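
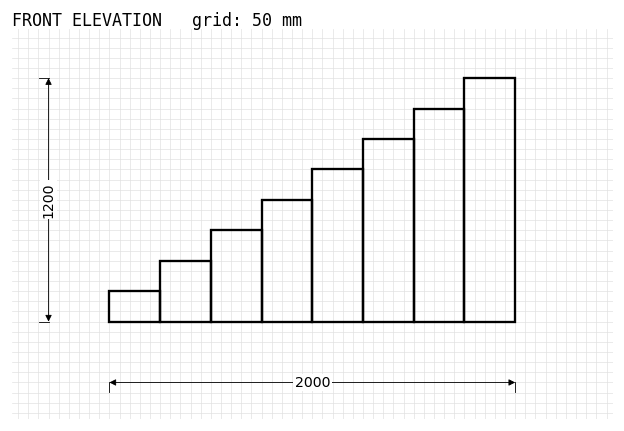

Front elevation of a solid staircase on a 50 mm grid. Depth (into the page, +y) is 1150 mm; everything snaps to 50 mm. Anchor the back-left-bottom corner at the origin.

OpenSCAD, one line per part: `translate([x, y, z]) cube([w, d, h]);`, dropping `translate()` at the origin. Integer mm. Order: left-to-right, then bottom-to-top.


cube([250, 1150, 150]);
translate([250, 0, 0]) cube([250, 1150, 300]);
translate([500, 0, 0]) cube([250, 1150, 450]);
translate([750, 0, 0]) cube([250, 1150, 600]);
translate([1000, 0, 0]) cube([250, 1150, 750]);
translate([1250, 0, 0]) cube([250, 1150, 900]);
translate([1500, 0, 0]) cube([250, 1150, 1050]);
translate([1750, 0, 0]) cube([250, 1150, 1200]);


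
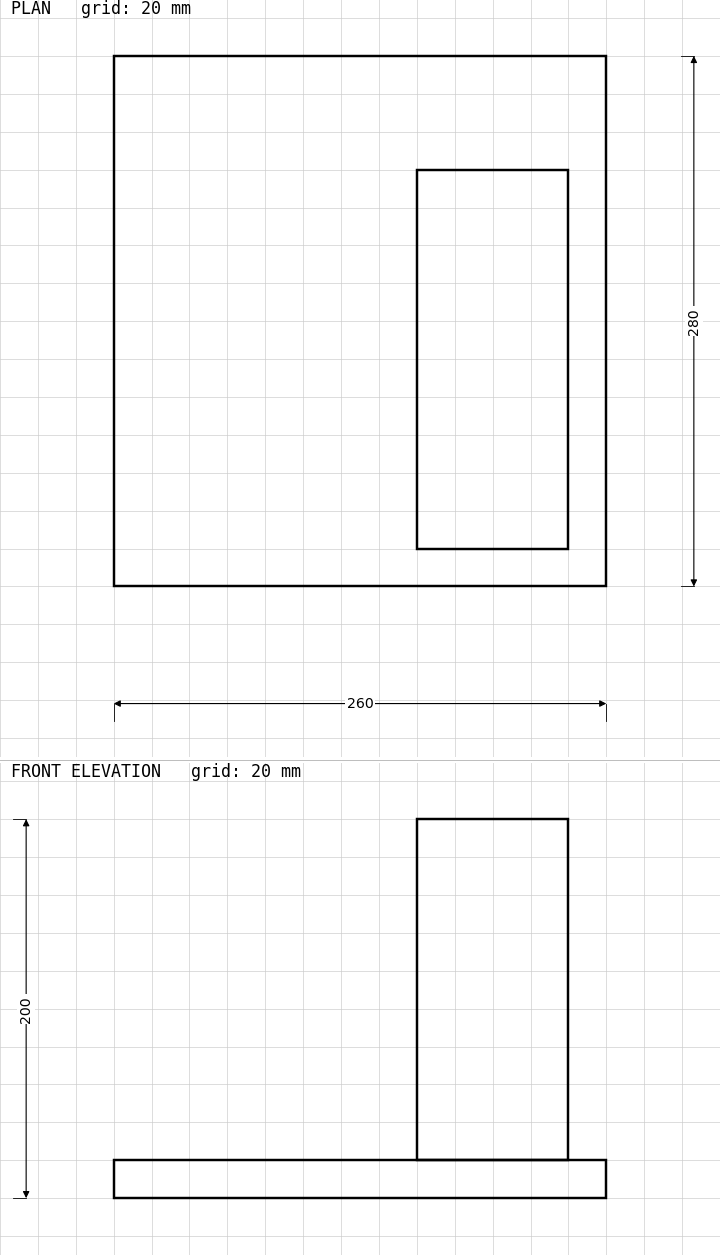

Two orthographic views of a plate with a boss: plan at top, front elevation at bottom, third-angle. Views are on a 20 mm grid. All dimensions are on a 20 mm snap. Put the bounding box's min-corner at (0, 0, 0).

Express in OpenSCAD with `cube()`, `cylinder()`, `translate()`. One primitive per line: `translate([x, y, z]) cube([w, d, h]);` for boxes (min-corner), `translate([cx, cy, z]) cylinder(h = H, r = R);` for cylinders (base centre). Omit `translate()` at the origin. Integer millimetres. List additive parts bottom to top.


cube([260, 280, 20]);
translate([160, 20, 20]) cube([80, 200, 180]);


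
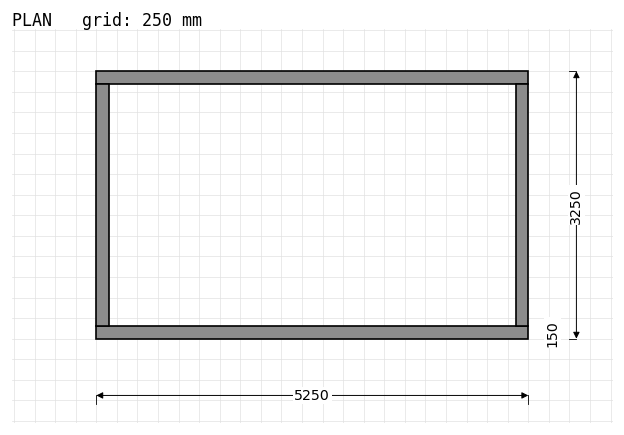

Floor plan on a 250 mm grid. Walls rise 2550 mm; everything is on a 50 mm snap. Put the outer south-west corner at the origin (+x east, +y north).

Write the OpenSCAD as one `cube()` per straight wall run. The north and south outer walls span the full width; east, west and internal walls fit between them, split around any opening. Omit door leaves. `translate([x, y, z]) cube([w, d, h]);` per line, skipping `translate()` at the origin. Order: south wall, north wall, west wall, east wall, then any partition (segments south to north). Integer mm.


cube([5250, 150, 2550]);
translate([0, 3100, 0]) cube([5250, 150, 2550]);
translate([0, 150, 0]) cube([150, 2950, 2550]);
translate([5100, 150, 0]) cube([150, 2950, 2550]);


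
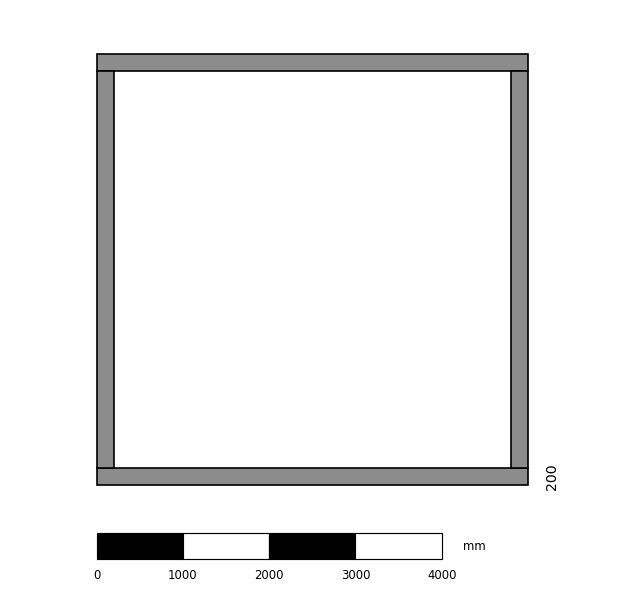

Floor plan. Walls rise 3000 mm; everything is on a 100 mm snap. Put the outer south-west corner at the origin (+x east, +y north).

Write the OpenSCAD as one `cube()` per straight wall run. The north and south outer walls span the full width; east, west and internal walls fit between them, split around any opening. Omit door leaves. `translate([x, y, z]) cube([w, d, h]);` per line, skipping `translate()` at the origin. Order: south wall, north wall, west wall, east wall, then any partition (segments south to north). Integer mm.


cube([5000, 200, 3000]);
translate([0, 4800, 0]) cube([5000, 200, 3000]);
translate([0, 200, 0]) cube([200, 4600, 3000]);
translate([4800, 200, 0]) cube([200, 4600, 3000]);


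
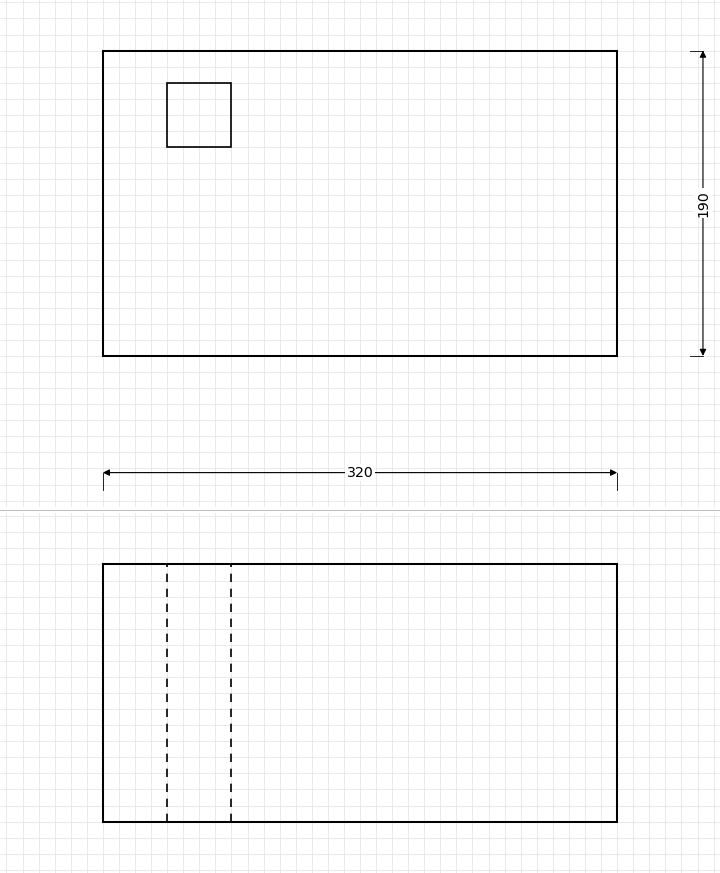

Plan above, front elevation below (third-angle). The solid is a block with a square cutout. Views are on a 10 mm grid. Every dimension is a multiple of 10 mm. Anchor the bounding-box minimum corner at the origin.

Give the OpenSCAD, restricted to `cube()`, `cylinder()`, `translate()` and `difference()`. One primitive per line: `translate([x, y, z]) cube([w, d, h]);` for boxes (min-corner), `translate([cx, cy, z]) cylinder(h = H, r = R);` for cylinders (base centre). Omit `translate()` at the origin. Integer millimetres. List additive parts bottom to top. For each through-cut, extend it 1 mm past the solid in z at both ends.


difference() {
  cube([320, 190, 160]);
  translate([40, 130, -1]) cube([40, 40, 162]);
}


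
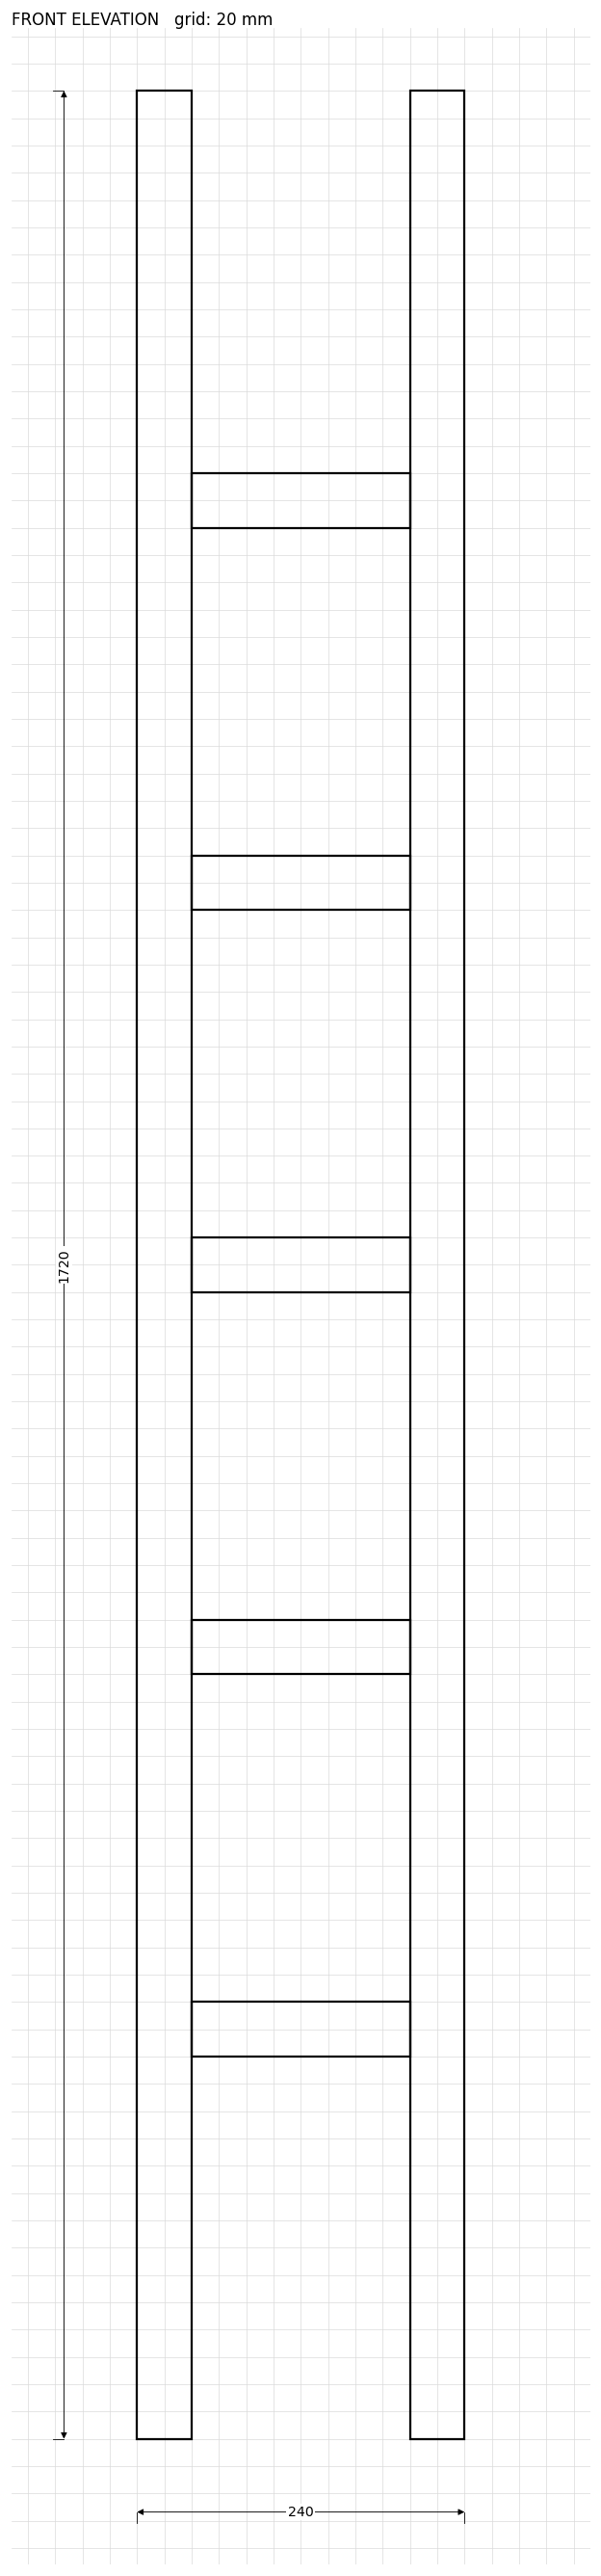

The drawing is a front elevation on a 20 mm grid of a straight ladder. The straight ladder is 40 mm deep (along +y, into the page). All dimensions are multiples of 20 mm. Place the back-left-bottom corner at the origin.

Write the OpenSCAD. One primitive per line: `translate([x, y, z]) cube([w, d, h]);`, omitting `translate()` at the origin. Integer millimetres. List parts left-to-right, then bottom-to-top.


cube([40, 40, 1720]);
translate([40, 0, 280]) cube([160, 40, 40]);
translate([40, 0, 560]) cube([160, 40, 40]);
translate([40, 0, 840]) cube([160, 40, 40]);
translate([40, 0, 1120]) cube([160, 40, 40]);
translate([40, 0, 1400]) cube([160, 40, 40]);
translate([200, 0, 0]) cube([40, 40, 1720]);


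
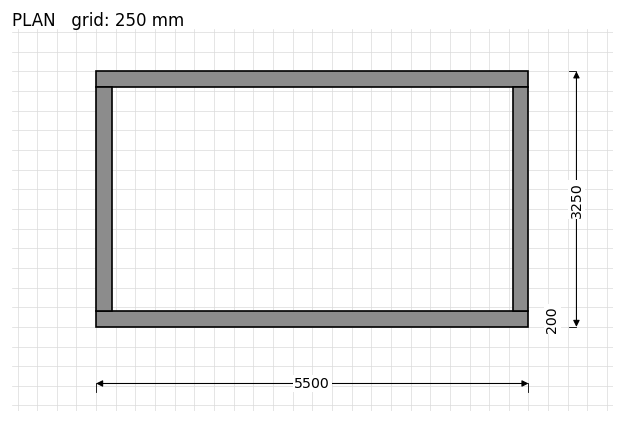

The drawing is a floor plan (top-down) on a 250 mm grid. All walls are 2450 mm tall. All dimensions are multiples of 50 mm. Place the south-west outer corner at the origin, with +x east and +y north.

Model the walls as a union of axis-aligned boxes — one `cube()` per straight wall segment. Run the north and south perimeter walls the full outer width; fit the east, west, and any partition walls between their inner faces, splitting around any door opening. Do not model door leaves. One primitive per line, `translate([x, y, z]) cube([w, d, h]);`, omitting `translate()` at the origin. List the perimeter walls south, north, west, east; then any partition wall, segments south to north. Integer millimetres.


cube([5500, 200, 2450]);
translate([0, 3050, 0]) cube([5500, 200, 2450]);
translate([0, 200, 0]) cube([200, 2850, 2450]);
translate([5300, 200, 0]) cube([200, 2850, 2450]);


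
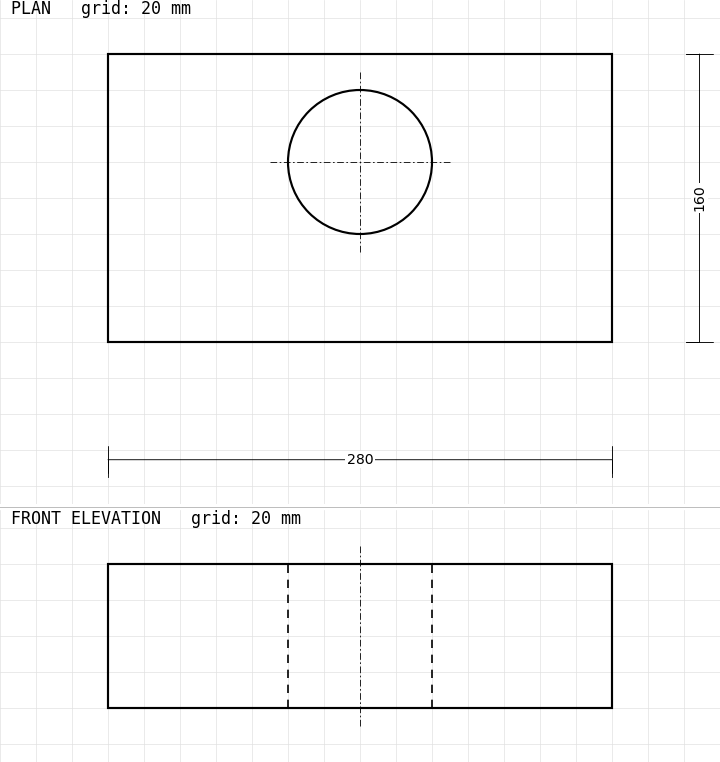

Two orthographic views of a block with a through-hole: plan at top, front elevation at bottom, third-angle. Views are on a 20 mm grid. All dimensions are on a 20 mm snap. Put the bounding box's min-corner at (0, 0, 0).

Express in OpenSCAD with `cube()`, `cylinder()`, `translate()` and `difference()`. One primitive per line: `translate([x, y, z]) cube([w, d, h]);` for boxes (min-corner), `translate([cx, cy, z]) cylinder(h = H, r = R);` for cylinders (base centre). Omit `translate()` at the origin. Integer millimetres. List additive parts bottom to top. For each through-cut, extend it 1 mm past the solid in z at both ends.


difference() {
  cube([280, 160, 80]);
  translate([140, 100, -1]) cylinder(h = 82, r = 40);
}


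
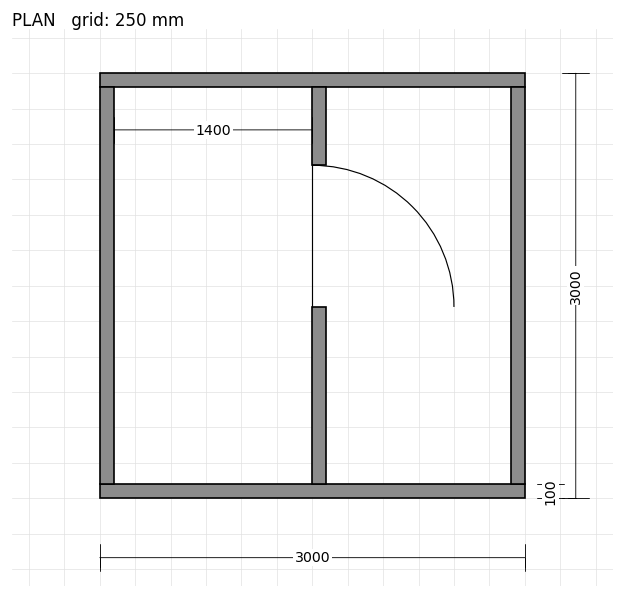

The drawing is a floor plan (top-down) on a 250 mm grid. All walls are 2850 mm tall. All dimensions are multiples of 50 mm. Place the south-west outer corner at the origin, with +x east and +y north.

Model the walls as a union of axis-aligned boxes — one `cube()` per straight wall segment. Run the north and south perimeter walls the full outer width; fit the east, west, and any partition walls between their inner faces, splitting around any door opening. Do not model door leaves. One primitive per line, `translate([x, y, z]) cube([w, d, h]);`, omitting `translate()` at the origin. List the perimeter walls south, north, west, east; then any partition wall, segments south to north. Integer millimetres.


cube([3000, 100, 2850]);
translate([0, 2900, 0]) cube([3000, 100, 2850]);
translate([0, 100, 0]) cube([100, 2800, 2850]);
translate([2900, 100, 0]) cube([100, 2800, 2850]);
translate([1500, 100, 0]) cube([100, 1250, 2850]);
translate([1500, 2350, 0]) cube([100, 550, 2850]);


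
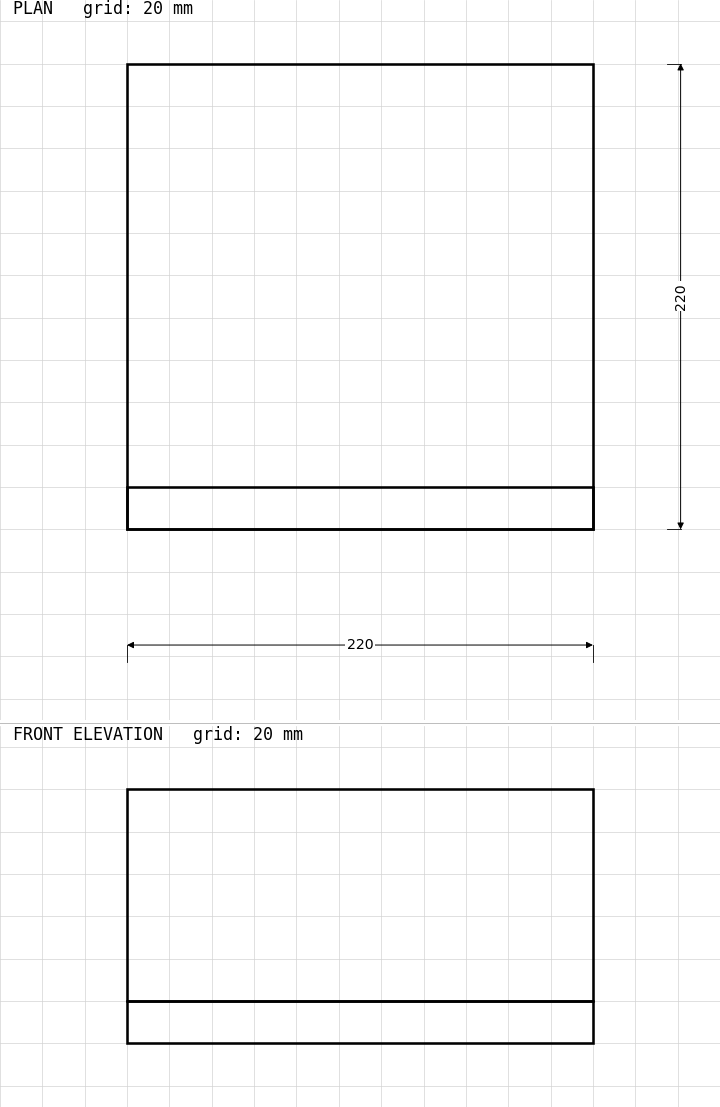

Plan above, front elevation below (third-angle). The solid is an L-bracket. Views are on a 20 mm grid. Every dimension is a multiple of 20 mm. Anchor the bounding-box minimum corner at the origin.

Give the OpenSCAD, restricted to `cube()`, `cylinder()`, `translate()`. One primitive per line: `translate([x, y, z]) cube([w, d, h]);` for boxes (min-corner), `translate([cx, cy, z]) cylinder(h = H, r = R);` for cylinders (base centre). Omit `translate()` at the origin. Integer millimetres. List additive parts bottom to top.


cube([220, 220, 20]);
translate([0, 0, 20]) cube([220, 20, 100]);


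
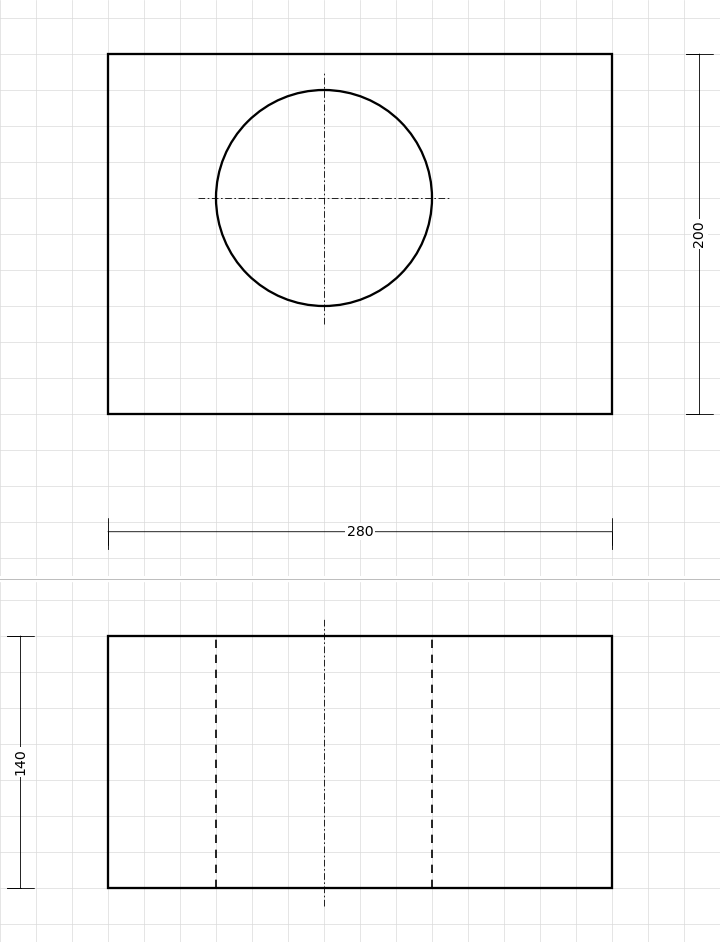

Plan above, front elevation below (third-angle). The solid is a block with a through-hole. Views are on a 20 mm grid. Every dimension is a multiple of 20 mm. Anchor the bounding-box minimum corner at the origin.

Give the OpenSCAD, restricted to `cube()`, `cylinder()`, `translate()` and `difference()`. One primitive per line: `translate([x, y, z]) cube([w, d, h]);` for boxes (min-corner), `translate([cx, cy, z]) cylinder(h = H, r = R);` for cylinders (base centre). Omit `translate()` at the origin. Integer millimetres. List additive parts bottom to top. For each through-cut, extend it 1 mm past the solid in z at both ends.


difference() {
  cube([280, 200, 140]);
  translate([120, 120, -1]) cylinder(h = 142, r = 60);
}


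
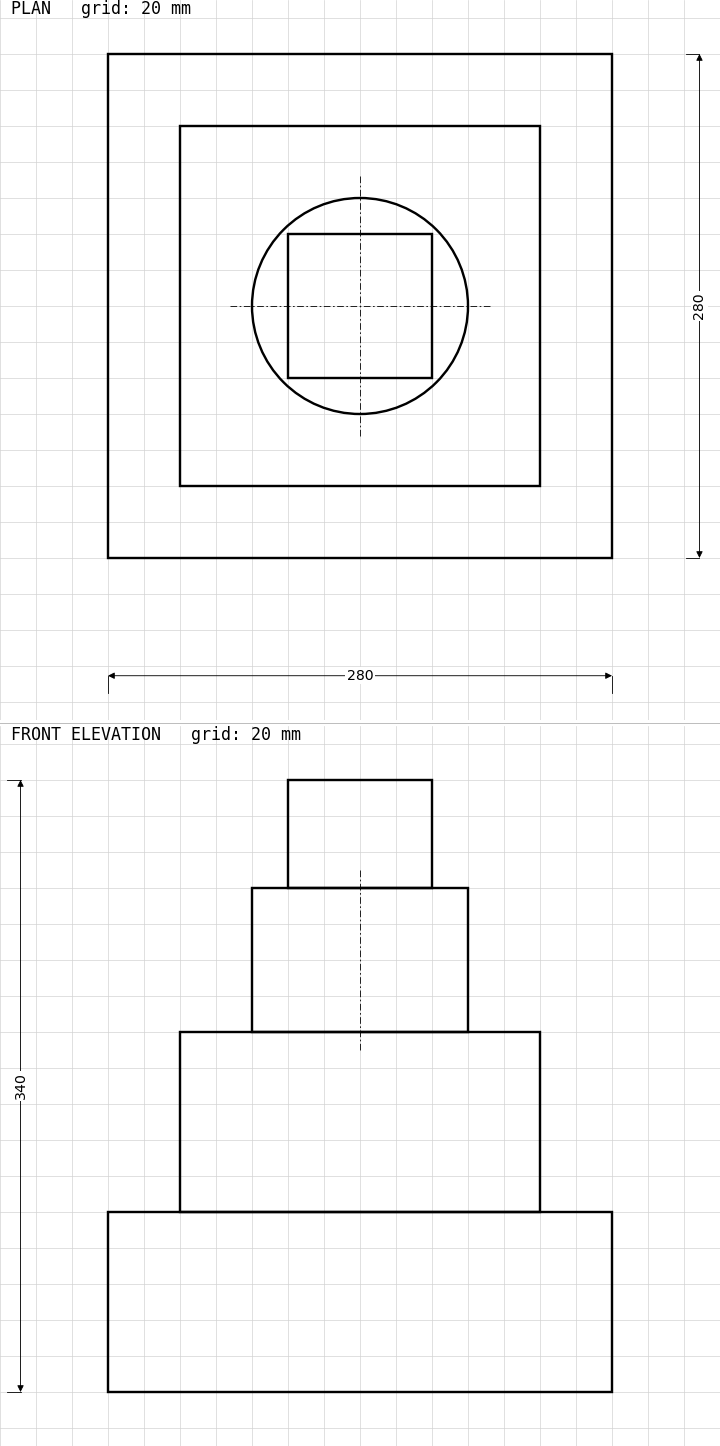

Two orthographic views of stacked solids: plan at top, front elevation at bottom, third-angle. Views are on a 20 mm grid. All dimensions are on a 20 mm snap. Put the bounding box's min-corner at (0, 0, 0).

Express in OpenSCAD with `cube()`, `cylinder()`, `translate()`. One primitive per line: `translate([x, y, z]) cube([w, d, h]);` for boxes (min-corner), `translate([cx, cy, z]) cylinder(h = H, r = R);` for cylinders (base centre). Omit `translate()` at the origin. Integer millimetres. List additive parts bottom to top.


cube([280, 280, 100]);
translate([40, 40, 100]) cube([200, 200, 100]);
translate([140, 140, 200]) cylinder(h = 80, r = 60);
translate([100, 100, 280]) cube([80, 80, 60]);


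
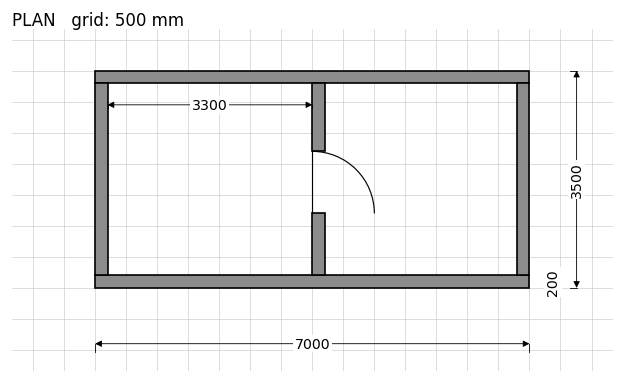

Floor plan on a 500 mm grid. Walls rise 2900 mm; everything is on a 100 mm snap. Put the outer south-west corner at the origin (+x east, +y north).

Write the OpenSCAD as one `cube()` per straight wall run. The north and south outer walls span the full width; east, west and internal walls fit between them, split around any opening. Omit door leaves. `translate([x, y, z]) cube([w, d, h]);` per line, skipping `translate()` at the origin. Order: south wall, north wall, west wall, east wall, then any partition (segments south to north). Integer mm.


cube([7000, 200, 2900]);
translate([0, 3300, 0]) cube([7000, 200, 2900]);
translate([0, 200, 0]) cube([200, 3100, 2900]);
translate([6800, 200, 0]) cube([200, 3100, 2900]);
translate([3500, 200, 0]) cube([200, 1000, 2900]);
translate([3500, 2200, 0]) cube([200, 1100, 2900]);


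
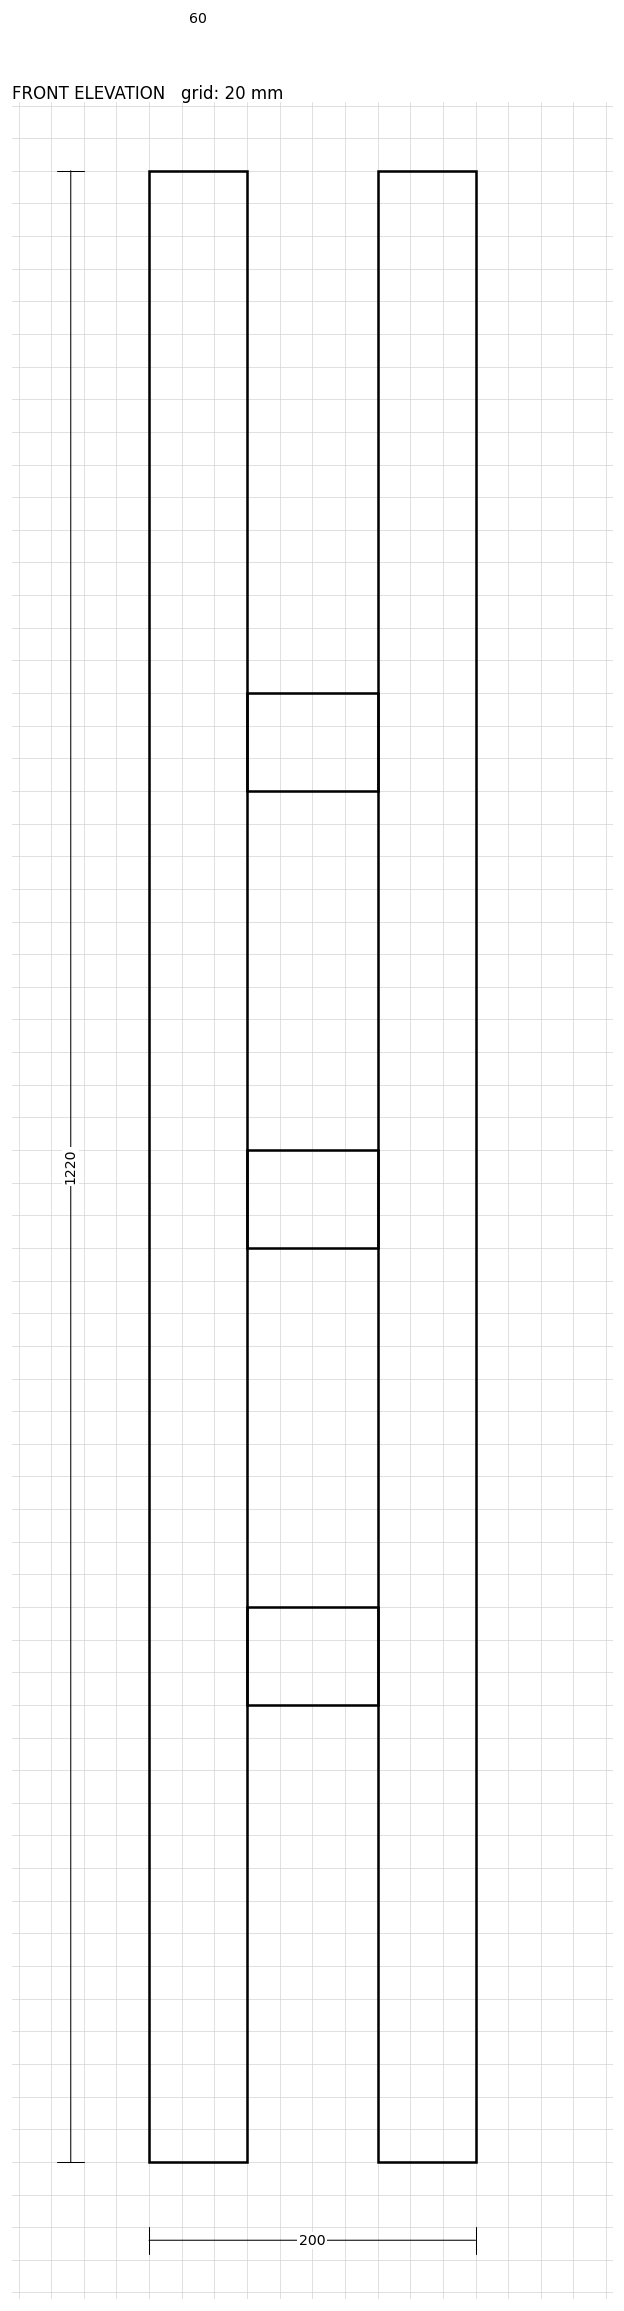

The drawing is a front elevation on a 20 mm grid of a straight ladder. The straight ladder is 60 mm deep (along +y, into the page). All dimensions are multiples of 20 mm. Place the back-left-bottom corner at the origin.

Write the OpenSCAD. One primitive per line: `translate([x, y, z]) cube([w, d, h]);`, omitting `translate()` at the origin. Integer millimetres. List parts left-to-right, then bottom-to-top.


cube([60, 60, 1220]);
translate([60, 0, 280]) cube([80, 60, 60]);
translate([60, 0, 560]) cube([80, 60, 60]);
translate([60, 0, 840]) cube([80, 60, 60]);
translate([140, 0, 0]) cube([60, 60, 1220]);


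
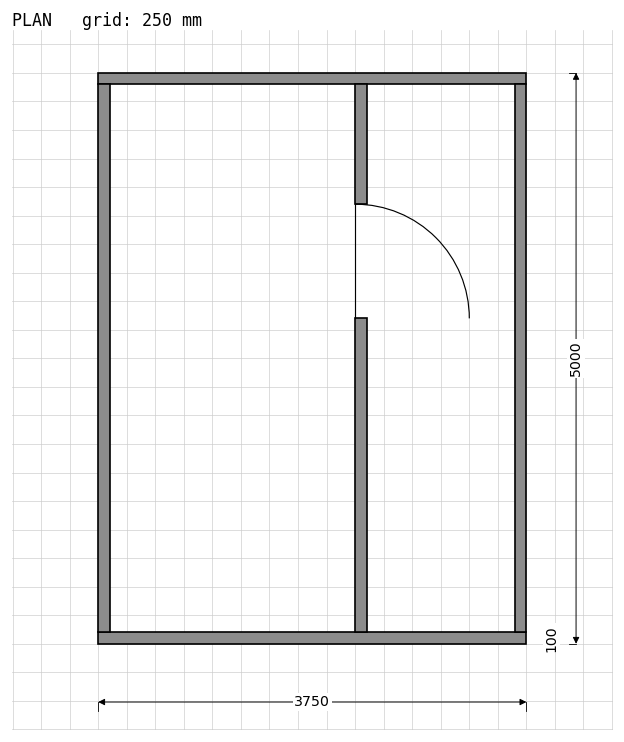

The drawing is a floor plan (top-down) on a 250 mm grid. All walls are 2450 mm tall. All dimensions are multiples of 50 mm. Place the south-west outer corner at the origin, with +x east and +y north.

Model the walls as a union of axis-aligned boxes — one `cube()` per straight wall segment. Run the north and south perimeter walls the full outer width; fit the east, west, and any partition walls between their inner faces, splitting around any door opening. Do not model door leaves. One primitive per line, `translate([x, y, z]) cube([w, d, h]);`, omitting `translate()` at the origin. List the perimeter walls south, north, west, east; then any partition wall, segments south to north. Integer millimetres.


cube([3750, 100, 2450]);
translate([0, 4900, 0]) cube([3750, 100, 2450]);
translate([0, 100, 0]) cube([100, 4800, 2450]);
translate([3650, 100, 0]) cube([100, 4800, 2450]);
translate([2250, 100, 0]) cube([100, 2750, 2450]);
translate([2250, 3850, 0]) cube([100, 1050, 2450]);


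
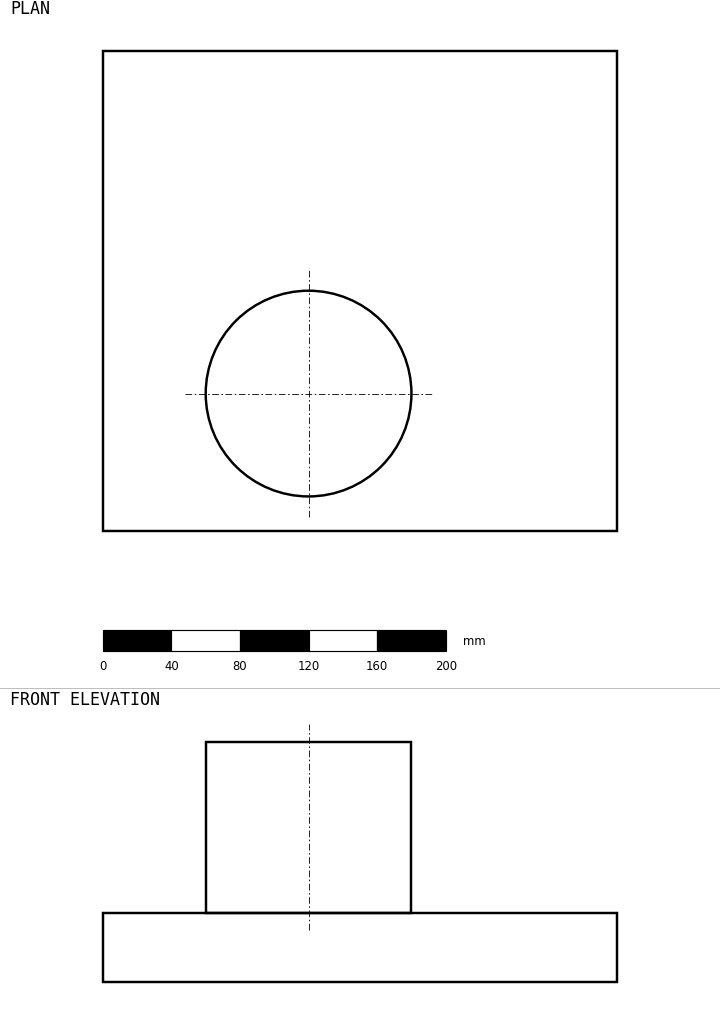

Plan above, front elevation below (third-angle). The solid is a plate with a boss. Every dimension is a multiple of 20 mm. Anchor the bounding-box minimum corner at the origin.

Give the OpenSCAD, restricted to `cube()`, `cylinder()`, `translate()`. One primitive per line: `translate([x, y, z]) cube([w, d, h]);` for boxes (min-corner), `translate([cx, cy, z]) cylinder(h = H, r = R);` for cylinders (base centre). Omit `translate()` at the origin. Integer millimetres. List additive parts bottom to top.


cube([300, 280, 40]);
translate([120, 80, 40]) cylinder(h = 100, r = 60);


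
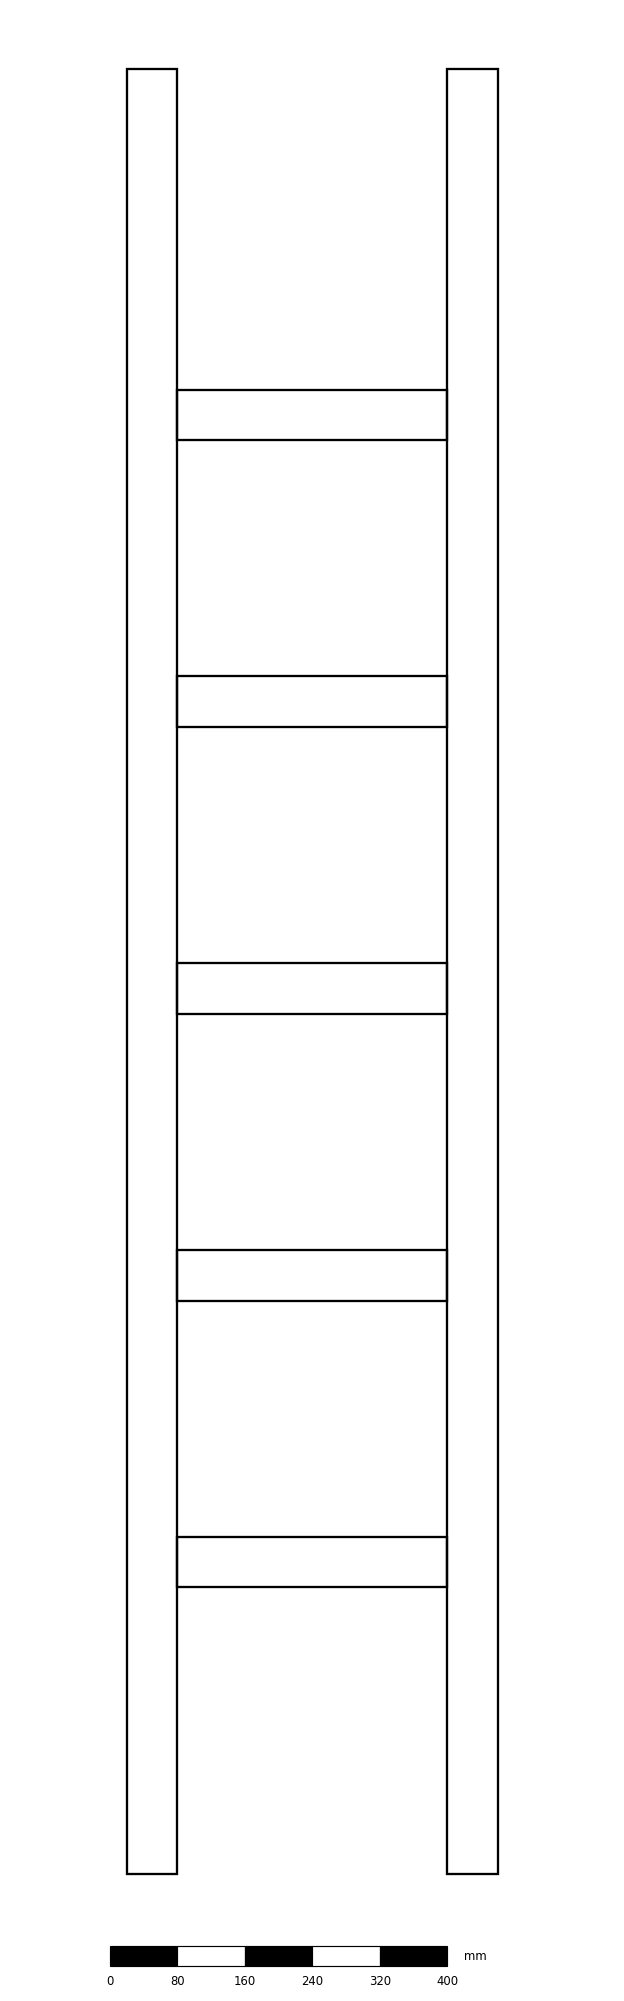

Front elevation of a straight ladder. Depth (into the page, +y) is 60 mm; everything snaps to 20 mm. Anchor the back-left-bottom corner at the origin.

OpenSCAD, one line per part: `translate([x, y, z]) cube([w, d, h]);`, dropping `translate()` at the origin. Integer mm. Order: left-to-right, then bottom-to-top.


cube([60, 60, 2140]);
translate([60, 0, 340]) cube([320, 60, 60]);
translate([60, 0, 680]) cube([320, 60, 60]);
translate([60, 0, 1020]) cube([320, 60, 60]);
translate([60, 0, 1360]) cube([320, 60, 60]);
translate([60, 0, 1700]) cube([320, 60, 60]);
translate([380, 0, 0]) cube([60, 60, 2140]);


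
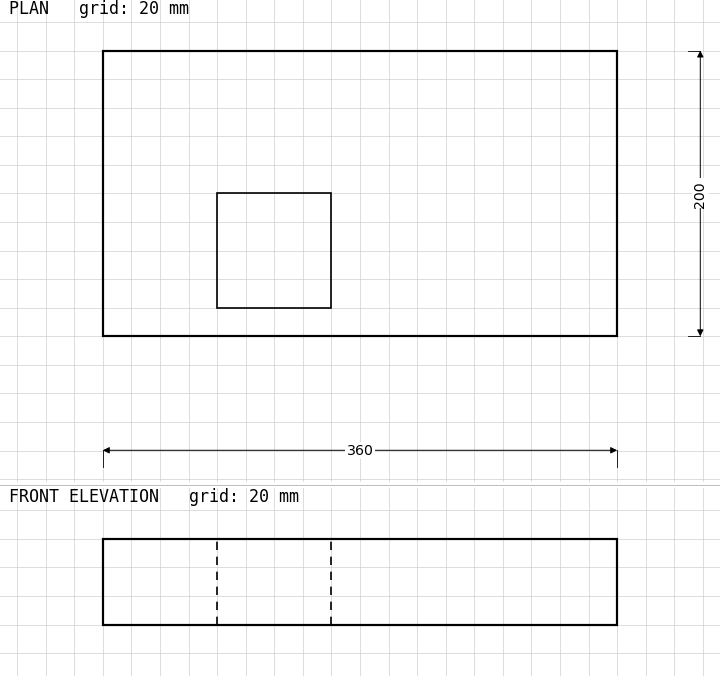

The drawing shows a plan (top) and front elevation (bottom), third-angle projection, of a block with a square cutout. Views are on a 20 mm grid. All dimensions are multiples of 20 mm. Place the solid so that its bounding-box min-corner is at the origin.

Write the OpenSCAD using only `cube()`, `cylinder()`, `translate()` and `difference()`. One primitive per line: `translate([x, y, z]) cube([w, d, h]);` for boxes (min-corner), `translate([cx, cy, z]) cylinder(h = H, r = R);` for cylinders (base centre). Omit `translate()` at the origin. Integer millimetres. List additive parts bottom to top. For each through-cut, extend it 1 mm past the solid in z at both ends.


difference() {
  cube([360, 200, 60]);
  translate([80, 20, -1]) cube([80, 80, 62]);
}


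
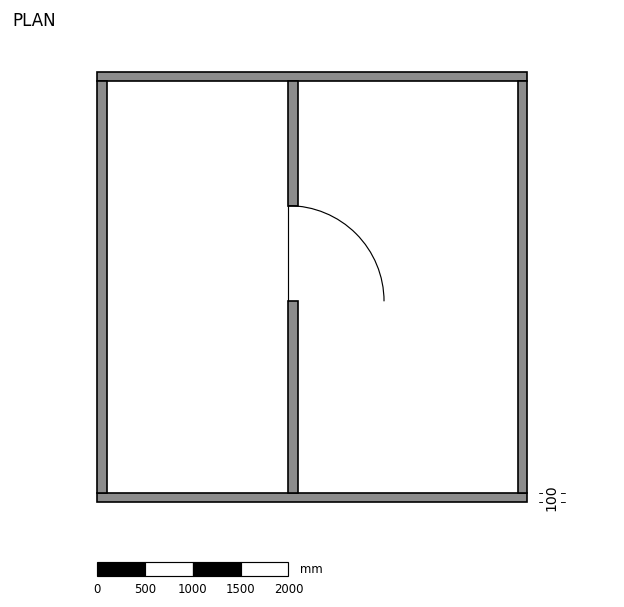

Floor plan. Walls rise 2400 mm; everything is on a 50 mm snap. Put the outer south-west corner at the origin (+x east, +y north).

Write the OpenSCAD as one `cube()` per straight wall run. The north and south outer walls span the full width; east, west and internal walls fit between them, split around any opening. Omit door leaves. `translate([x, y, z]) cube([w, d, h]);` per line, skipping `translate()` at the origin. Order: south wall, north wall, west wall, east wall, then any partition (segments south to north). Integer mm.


cube([4500, 100, 2400]);
translate([0, 4400, 0]) cube([4500, 100, 2400]);
translate([0, 100, 0]) cube([100, 4300, 2400]);
translate([4400, 100, 0]) cube([100, 4300, 2400]);
translate([2000, 100, 0]) cube([100, 2000, 2400]);
translate([2000, 3100, 0]) cube([100, 1300, 2400]);


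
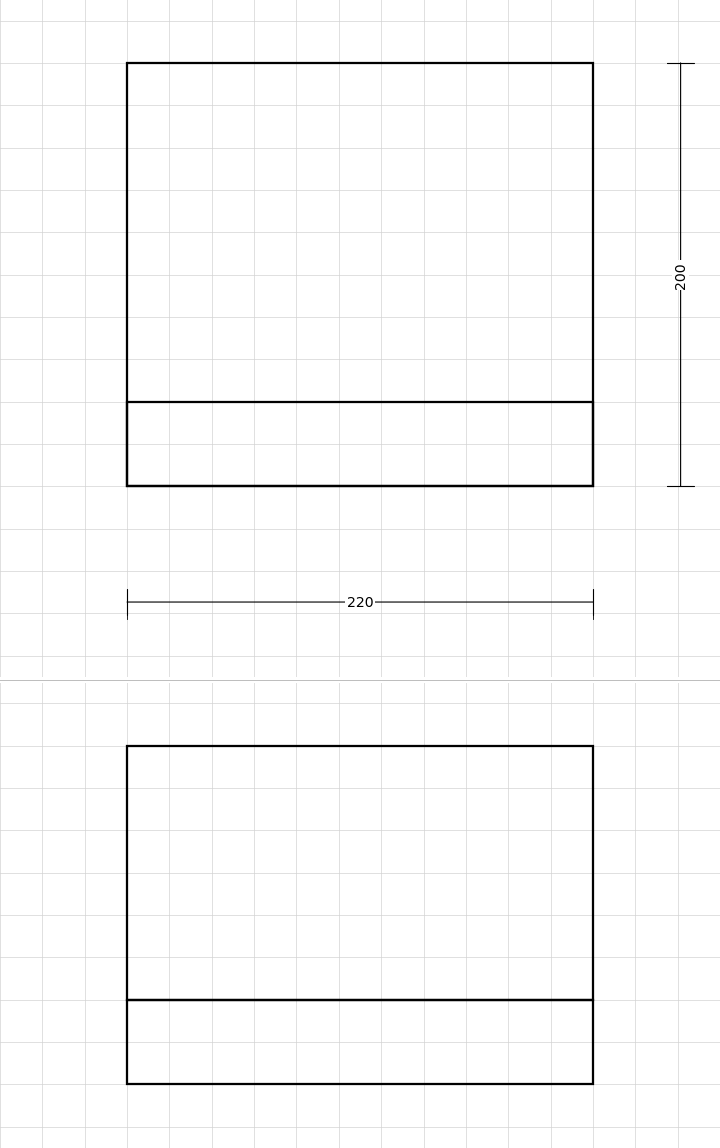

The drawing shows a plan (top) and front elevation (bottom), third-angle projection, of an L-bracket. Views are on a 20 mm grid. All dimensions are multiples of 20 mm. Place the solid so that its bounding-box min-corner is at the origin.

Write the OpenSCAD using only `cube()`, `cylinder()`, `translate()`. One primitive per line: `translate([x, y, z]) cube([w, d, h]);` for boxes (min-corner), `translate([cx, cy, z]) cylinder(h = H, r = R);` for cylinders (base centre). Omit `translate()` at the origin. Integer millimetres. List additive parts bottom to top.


cube([220, 200, 40]);
translate([0, 0, 40]) cube([220, 40, 120]);


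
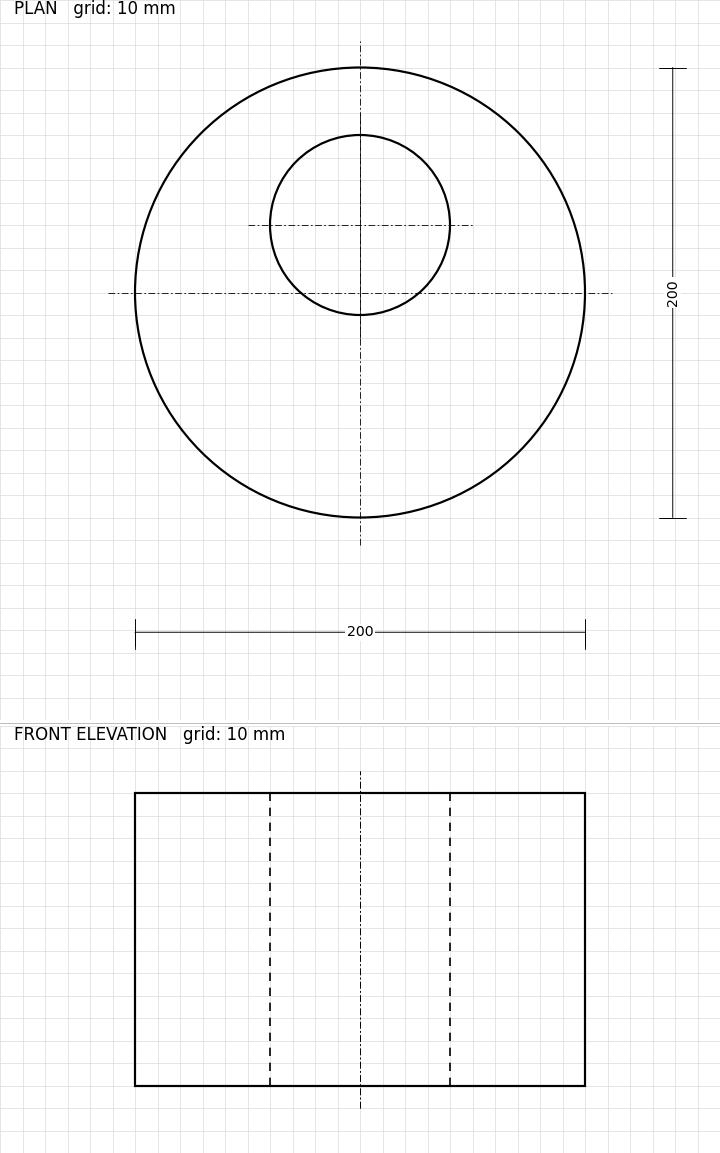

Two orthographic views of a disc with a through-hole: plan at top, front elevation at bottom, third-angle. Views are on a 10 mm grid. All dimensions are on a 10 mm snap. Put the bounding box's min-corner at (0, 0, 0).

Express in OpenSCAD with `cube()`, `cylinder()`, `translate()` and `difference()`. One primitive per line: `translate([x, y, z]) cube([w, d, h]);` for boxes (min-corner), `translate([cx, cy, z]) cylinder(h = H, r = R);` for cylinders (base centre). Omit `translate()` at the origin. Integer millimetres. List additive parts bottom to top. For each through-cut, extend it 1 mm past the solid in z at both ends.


difference() {
  translate([100, 100, 0]) cylinder(h = 130, r = 100);
  translate([100, 130, -1]) cylinder(h = 132, r = 40);
}


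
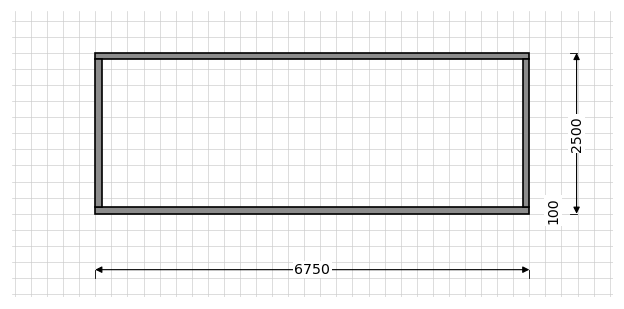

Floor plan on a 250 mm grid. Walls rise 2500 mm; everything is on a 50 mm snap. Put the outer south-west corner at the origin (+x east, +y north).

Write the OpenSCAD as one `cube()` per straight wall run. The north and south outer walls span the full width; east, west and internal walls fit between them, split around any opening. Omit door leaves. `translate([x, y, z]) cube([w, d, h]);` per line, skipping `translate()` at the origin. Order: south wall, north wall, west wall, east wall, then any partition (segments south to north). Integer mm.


cube([6750, 100, 2500]);
translate([0, 2400, 0]) cube([6750, 100, 2500]);
translate([0, 100, 0]) cube([100, 2300, 2500]);
translate([6650, 100, 0]) cube([100, 2300, 2500]);


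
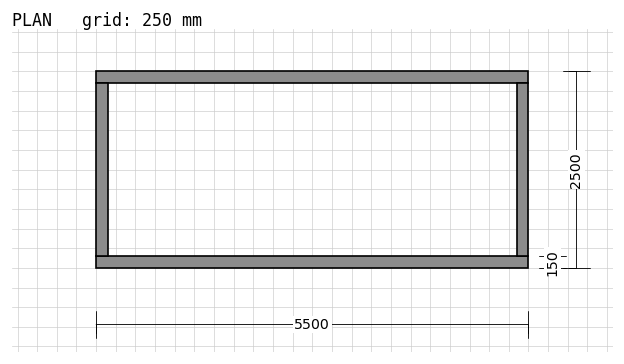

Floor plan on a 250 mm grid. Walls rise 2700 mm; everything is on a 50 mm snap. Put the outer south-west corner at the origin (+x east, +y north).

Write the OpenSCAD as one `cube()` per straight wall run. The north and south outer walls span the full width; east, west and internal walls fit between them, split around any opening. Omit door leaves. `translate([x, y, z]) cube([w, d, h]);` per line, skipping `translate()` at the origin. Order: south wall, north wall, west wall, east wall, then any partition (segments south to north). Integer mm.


cube([5500, 150, 2700]);
translate([0, 2350, 0]) cube([5500, 150, 2700]);
translate([0, 150, 0]) cube([150, 2200, 2700]);
translate([5350, 150, 0]) cube([150, 2200, 2700]);


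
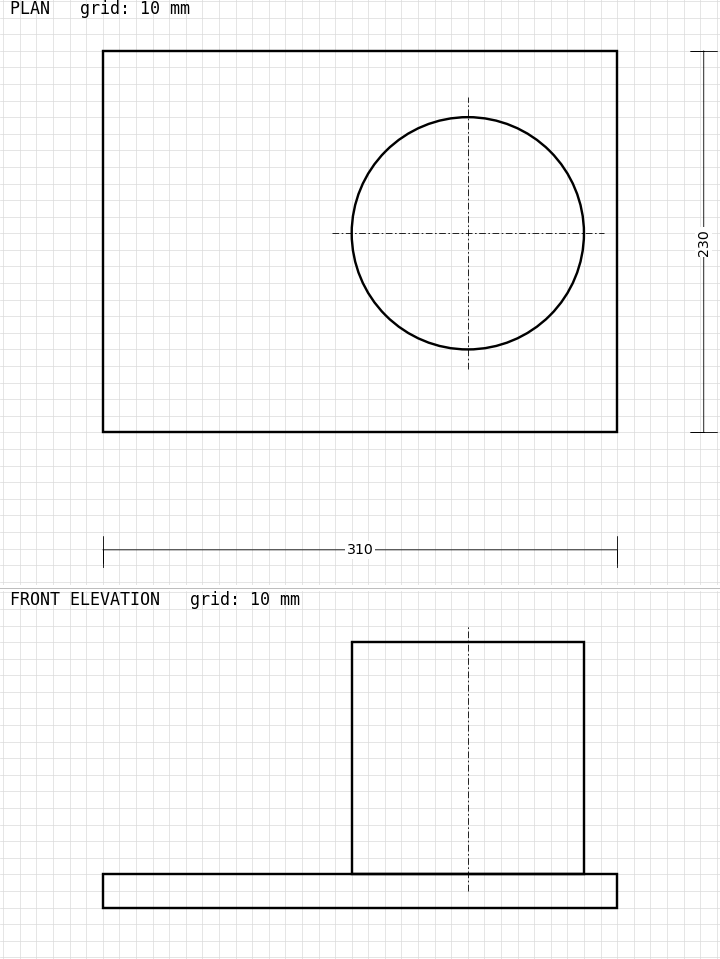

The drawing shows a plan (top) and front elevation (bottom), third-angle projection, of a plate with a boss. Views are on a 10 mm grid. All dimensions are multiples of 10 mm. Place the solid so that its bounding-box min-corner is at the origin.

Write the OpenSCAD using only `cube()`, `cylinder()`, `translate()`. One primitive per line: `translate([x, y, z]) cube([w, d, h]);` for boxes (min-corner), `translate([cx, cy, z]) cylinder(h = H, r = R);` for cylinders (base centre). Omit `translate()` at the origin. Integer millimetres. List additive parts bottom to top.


cube([310, 230, 20]);
translate([220, 120, 20]) cylinder(h = 140, r = 70);


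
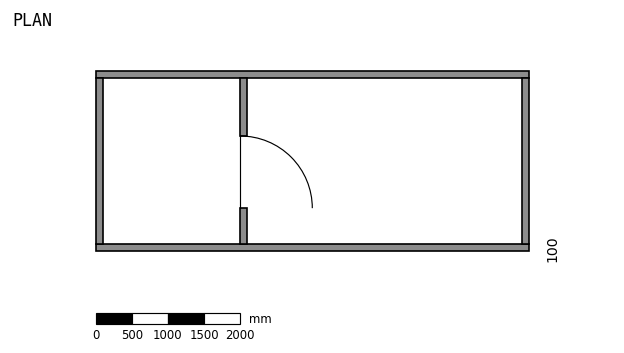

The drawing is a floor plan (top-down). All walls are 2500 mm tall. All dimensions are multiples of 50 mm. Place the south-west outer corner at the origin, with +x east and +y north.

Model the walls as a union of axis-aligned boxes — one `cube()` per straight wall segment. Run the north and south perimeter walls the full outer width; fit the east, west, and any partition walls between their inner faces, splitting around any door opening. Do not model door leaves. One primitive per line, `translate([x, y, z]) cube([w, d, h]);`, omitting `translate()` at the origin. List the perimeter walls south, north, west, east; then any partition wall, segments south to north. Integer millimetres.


cube([6000, 100, 2500]);
translate([0, 2400, 0]) cube([6000, 100, 2500]);
translate([0, 100, 0]) cube([100, 2300, 2500]);
translate([5900, 100, 0]) cube([100, 2300, 2500]);
translate([2000, 100, 0]) cube([100, 500, 2500]);
translate([2000, 1600, 0]) cube([100, 800, 2500]);


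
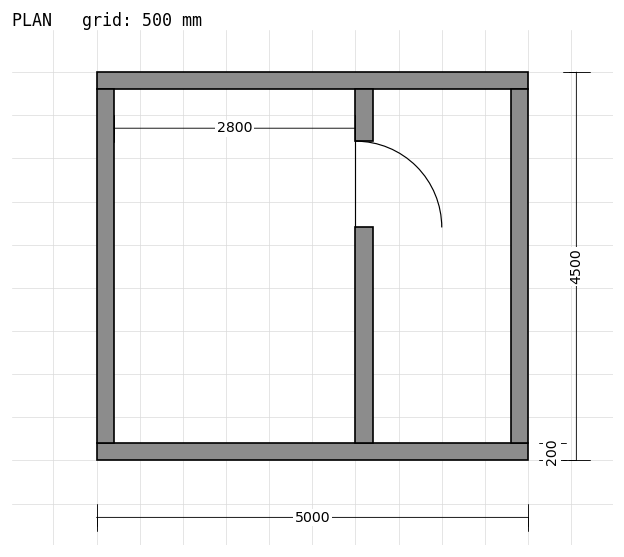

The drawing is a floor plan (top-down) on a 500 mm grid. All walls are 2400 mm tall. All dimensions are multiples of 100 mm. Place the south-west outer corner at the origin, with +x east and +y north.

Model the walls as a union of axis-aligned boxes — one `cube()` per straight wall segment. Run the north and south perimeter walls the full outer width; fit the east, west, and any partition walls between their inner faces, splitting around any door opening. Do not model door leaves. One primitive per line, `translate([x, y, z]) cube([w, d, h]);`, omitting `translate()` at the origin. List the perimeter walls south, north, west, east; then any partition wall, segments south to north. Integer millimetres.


cube([5000, 200, 2400]);
translate([0, 4300, 0]) cube([5000, 200, 2400]);
translate([0, 200, 0]) cube([200, 4100, 2400]);
translate([4800, 200, 0]) cube([200, 4100, 2400]);
translate([3000, 200, 0]) cube([200, 2500, 2400]);
translate([3000, 3700, 0]) cube([200, 600, 2400]);


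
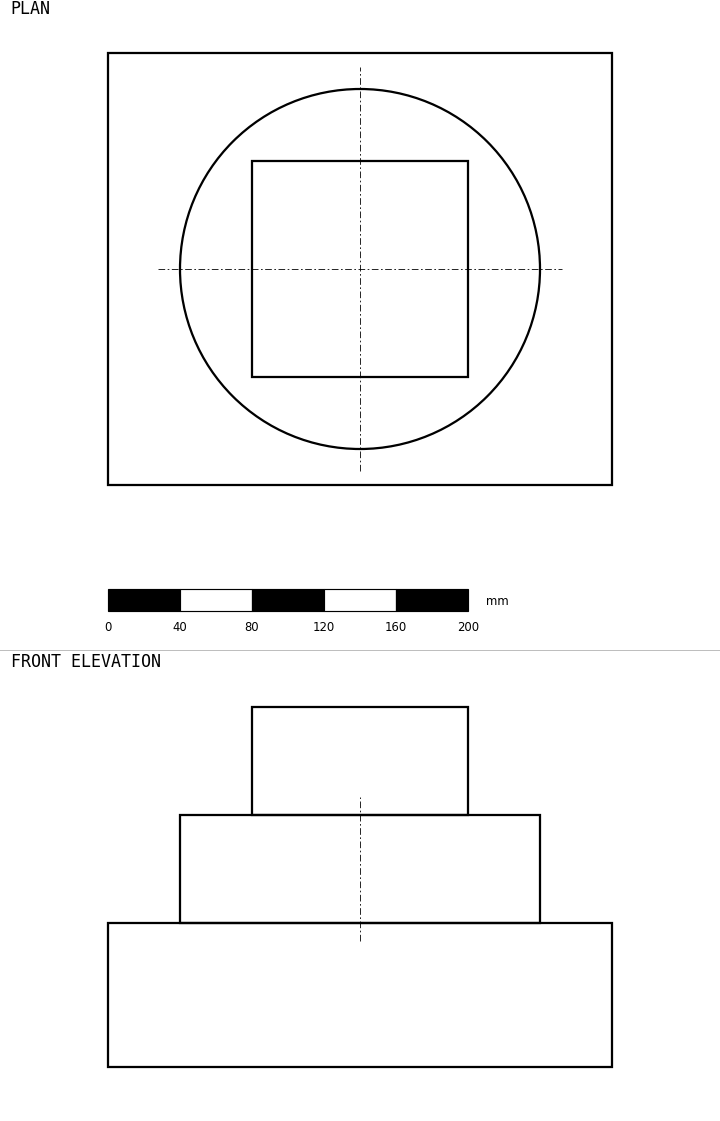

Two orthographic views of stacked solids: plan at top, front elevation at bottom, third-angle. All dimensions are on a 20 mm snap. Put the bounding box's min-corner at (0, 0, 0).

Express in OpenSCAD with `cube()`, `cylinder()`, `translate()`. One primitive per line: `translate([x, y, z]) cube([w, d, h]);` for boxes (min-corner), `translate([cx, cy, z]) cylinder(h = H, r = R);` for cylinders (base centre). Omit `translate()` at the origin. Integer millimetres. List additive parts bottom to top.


cube([280, 240, 80]);
translate([140, 120, 80]) cylinder(h = 60, r = 100);
translate([80, 60, 140]) cube([120, 120, 60]);


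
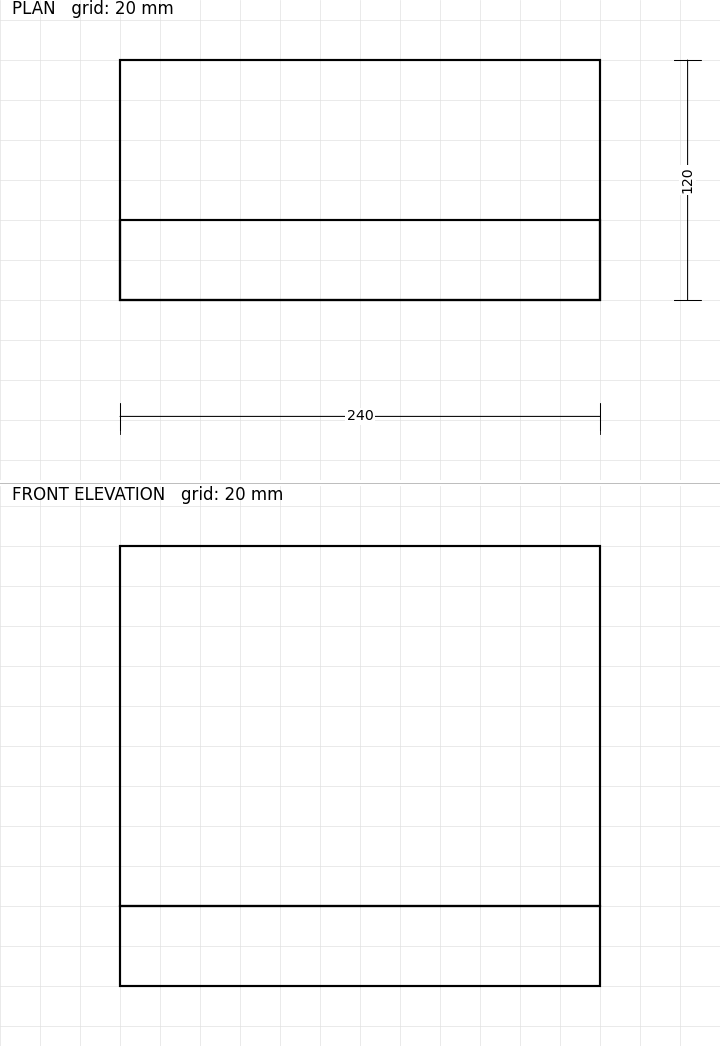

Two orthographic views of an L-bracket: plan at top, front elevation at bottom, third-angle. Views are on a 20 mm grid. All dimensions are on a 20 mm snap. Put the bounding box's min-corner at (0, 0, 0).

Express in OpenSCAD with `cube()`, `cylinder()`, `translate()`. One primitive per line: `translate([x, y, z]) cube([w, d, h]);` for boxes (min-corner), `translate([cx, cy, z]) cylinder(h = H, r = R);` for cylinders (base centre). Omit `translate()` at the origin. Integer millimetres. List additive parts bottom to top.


cube([240, 120, 40]);
translate([0, 0, 40]) cube([240, 40, 180]);


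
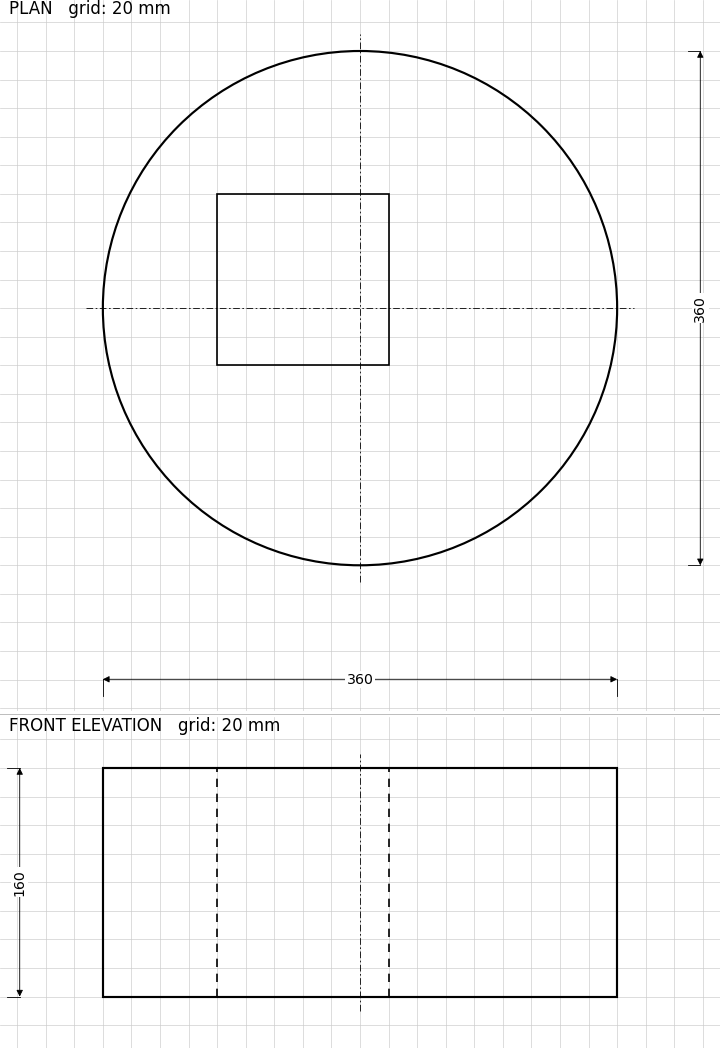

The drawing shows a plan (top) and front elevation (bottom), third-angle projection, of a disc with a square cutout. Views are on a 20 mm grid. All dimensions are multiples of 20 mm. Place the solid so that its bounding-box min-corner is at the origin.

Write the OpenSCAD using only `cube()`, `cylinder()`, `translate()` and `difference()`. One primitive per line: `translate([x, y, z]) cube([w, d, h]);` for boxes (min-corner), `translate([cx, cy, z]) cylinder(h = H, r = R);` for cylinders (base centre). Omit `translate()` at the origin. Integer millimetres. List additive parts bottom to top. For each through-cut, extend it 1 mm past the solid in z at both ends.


difference() {
  translate([180, 180, 0]) cylinder(h = 160, r = 180);
  translate([80, 140, -1]) cube([120, 120, 162]);
}


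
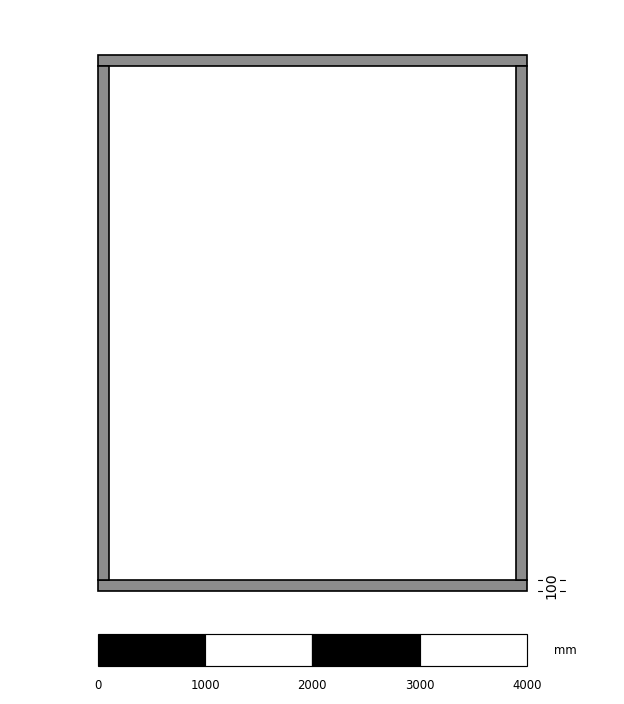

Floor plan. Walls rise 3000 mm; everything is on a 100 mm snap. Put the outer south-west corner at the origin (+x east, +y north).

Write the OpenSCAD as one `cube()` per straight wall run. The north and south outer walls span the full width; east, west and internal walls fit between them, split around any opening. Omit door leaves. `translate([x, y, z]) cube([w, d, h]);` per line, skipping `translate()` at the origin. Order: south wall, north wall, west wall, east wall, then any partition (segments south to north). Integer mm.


cube([4000, 100, 3000]);
translate([0, 4900, 0]) cube([4000, 100, 3000]);
translate([0, 100, 0]) cube([100, 4800, 3000]);
translate([3900, 100, 0]) cube([100, 4800, 3000]);


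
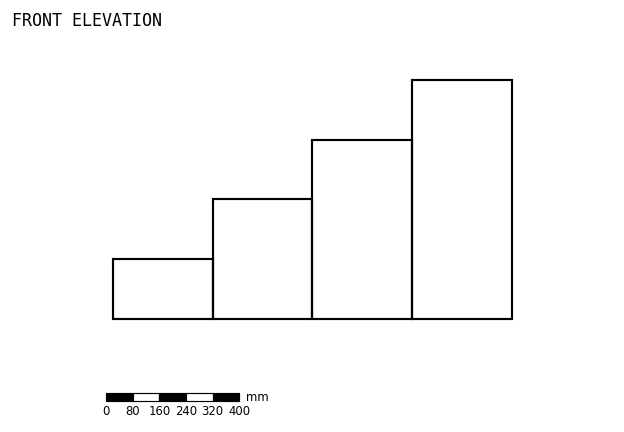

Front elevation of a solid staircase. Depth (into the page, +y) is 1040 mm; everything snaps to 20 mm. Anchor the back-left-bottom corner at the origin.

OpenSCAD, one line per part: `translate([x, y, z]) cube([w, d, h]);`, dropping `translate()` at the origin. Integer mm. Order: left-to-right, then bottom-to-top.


cube([300, 1040, 180]);
translate([300, 0, 0]) cube([300, 1040, 360]);
translate([600, 0, 0]) cube([300, 1040, 540]);
translate([900, 0, 0]) cube([300, 1040, 720]);


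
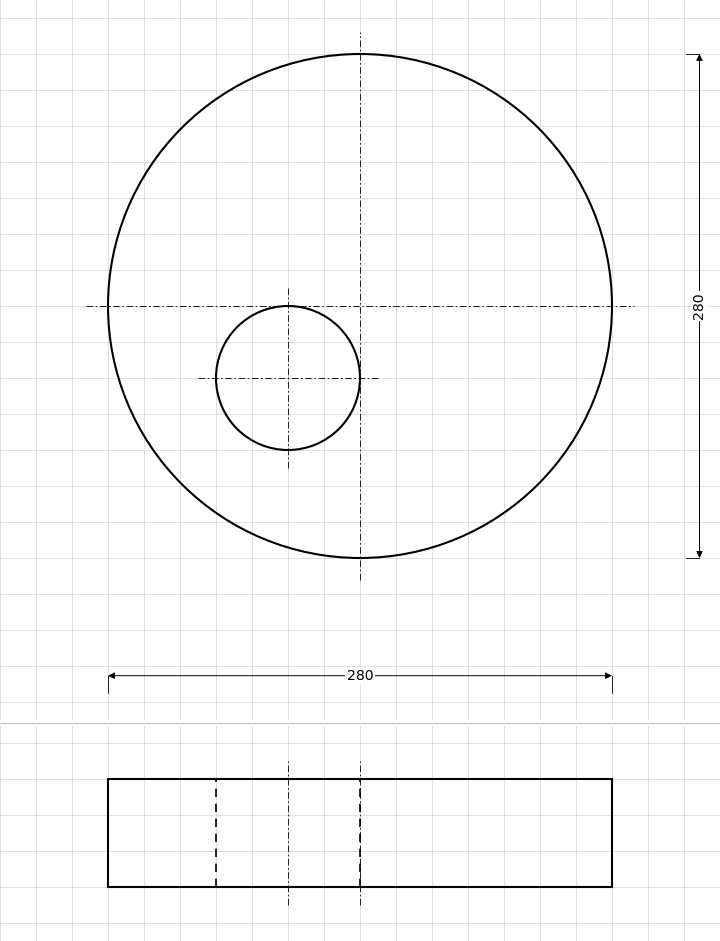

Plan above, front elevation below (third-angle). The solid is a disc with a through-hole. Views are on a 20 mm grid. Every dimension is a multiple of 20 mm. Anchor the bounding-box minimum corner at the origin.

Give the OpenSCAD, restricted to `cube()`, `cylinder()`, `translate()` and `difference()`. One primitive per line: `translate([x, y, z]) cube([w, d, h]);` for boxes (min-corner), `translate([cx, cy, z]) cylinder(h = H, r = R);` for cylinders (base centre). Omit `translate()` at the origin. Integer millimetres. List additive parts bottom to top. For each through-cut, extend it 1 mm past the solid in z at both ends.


difference() {
  translate([140, 140, 0]) cylinder(h = 60, r = 140);
  translate([100, 100, -1]) cylinder(h = 62, r = 40);
}


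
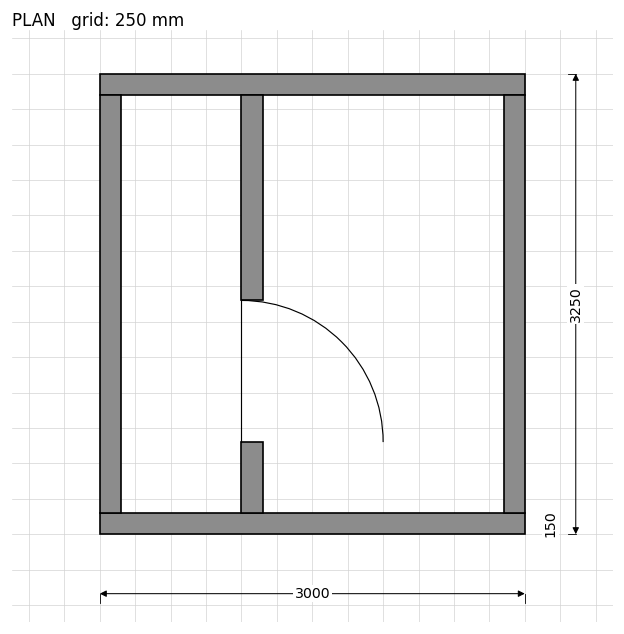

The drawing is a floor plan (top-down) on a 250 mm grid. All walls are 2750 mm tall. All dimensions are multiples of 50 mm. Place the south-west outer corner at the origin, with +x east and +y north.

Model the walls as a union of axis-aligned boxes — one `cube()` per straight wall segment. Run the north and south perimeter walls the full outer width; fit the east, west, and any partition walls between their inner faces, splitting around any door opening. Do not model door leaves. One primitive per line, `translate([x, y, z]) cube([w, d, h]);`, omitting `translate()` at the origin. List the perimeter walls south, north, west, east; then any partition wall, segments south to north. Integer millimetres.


cube([3000, 150, 2750]);
translate([0, 3100, 0]) cube([3000, 150, 2750]);
translate([0, 150, 0]) cube([150, 2950, 2750]);
translate([2850, 150, 0]) cube([150, 2950, 2750]);
translate([1000, 150, 0]) cube([150, 500, 2750]);
translate([1000, 1650, 0]) cube([150, 1450, 2750]);


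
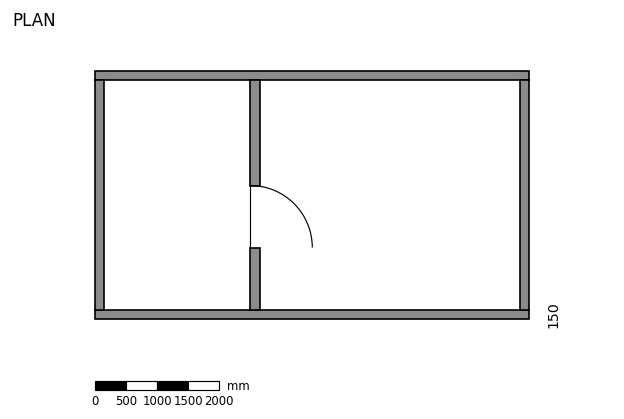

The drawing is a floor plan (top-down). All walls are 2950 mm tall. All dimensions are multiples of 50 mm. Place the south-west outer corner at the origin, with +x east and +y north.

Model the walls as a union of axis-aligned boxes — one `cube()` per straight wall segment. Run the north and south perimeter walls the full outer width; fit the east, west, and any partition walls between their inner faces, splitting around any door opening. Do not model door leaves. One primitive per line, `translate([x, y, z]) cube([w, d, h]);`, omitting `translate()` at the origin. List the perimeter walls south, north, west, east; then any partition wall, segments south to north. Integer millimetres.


cube([7000, 150, 2950]);
translate([0, 3850, 0]) cube([7000, 150, 2950]);
translate([0, 150, 0]) cube([150, 3700, 2950]);
translate([6850, 150, 0]) cube([150, 3700, 2950]);
translate([2500, 150, 0]) cube([150, 1000, 2950]);
translate([2500, 2150, 0]) cube([150, 1700, 2950]);


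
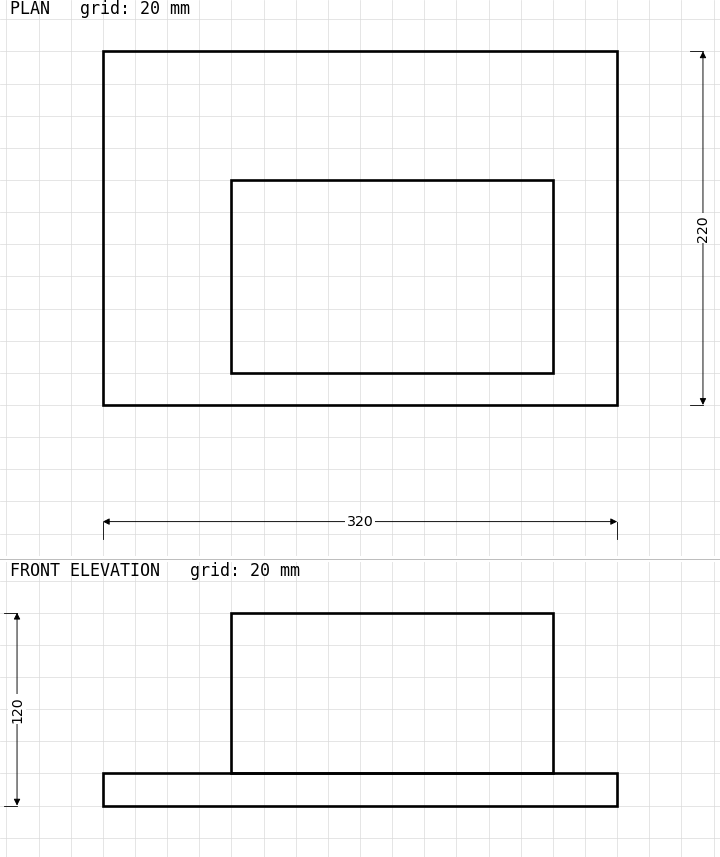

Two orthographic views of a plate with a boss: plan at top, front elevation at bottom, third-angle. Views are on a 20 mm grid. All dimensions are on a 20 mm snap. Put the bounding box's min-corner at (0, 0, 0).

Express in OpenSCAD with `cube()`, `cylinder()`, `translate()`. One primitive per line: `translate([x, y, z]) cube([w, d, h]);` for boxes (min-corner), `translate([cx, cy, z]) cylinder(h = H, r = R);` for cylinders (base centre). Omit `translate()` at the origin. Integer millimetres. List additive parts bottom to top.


cube([320, 220, 20]);
translate([80, 20, 20]) cube([200, 120, 100]);


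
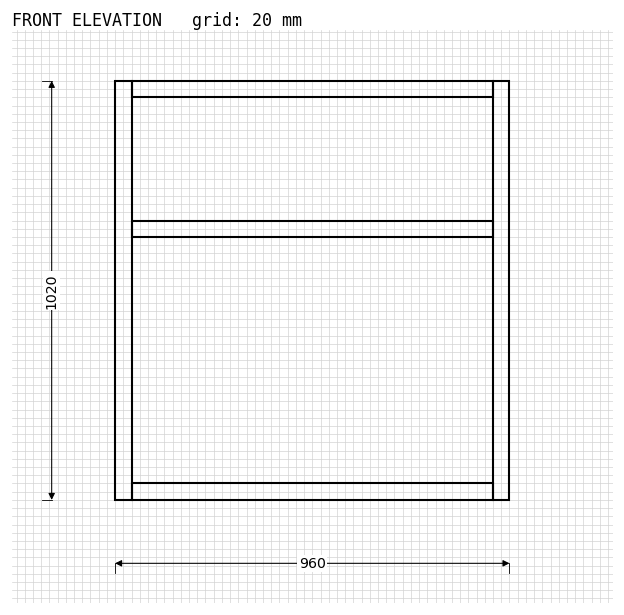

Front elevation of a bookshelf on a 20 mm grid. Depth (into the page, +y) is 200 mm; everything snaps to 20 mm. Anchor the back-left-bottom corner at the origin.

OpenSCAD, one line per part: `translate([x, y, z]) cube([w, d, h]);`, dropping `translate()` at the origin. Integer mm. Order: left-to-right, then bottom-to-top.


cube([40, 200, 1020]);
translate([40, 0, 0]) cube([880, 200, 40]);
translate([40, 0, 640]) cube([880, 200, 40]);
translate([40, 0, 980]) cube([880, 200, 40]);
translate([920, 0, 0]) cube([40, 200, 1020]);
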